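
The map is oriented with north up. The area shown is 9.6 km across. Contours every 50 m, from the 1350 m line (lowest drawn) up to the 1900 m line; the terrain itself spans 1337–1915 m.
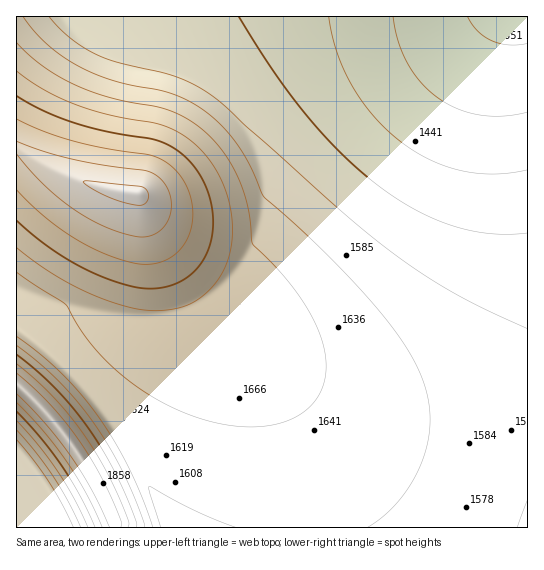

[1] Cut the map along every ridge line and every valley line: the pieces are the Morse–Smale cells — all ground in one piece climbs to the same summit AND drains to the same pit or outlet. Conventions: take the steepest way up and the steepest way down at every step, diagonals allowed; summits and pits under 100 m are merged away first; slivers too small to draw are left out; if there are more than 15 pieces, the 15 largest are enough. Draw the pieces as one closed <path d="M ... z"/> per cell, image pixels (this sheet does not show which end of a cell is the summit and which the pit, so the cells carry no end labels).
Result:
<path d="M527 16l-511 1 0 308 47 39 45 51 29 46 18 34 12 33 361-1z"/><path d="M17 325l-1 58 31 30 24 29 25 40 20 45 50 1-7-23-22-44-29-46-45-51z"/><path d="M17 384l-1 143 99 1-3-13-16-33-25-40-24-29z"/>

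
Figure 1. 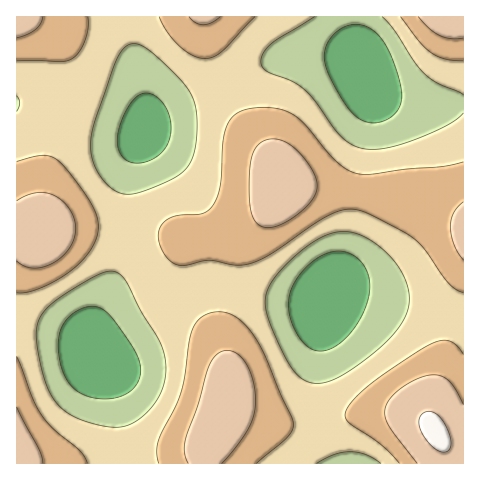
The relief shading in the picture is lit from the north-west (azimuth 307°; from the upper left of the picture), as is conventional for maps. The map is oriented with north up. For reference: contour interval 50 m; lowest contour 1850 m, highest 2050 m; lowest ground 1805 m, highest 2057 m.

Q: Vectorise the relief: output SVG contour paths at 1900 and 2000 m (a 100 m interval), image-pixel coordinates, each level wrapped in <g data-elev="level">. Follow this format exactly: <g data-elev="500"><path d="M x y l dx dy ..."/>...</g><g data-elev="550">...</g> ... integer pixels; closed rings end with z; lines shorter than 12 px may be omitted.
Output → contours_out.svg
<g data-elev="1900"><path d="M316 463l18-8 16-3 17 3 14 8"/><path d="M113 427l-17-3-18-5-12-7-10-9-7-11-5-15-6-23-2-19 1-9 3-8 12-14 39-26 12-5 8-2 9 3 7 10 14 27 19 32 4 12 2 13-4 21-5 10-6 10-10 8-9 6-9 4z"/><path d="M312 383l-8-3-7-6-13-20-17-39-2-11 1-11 5-10 10-13 14-14 16-12 11-7 12-4 10-2 11 2 12 5 11 7 10 10 9 10 7 12 4 11 1 11-1 10-5 12-8 12-13 13-15 12-19 14-14 7-12 4z"/><path d="M124 194l-13-6-12-14-7-16-1-17 4-21 21-59 8-13 5-3 5-1 9 2 11 8 22 21 12 14 5 9 3 10 1 28-5 23-5 8-5 6-13 7-23 10-13 4z"/><path d="M463 113l-8 7-14 9-25 10-21 7-14 3-12 0-11-2-9-4-13-12-21-30-10-11-13-9-25-9-6-8 1-9 8-10 45-28"/><path d="M17 96l3 7-3 8"/><path d="M382 17l11 12 21 33 11 12 13 9 25 12"/></g><g data-elev="2000"><path d="M43 463l-4-14-22-42"/><path d="M222 463l14-16 12-17 5-13 2-13-1-20-6-17-10-12-10-5-6 1-6 4-5 6-4 9-9 34-13 37 0 12 3 10"/><path d="M463 405l-12-22-7-6-9-2-10 1-13 5-13 9-9 8-5 12 2 11 7 12 23 30"/><path d="M17 261l8 5 8 2 9-1 11-4 9-6 7-8 5-10 2-10-2-11-4-9-8-8-8-6-8-2-10 0-10 3-9 5"/><path d="M262 227l7 1 7-2 17-8 16-15 5-7 3-7 0-7-2-7-10-16-14-14-14-6-10 1-8 4-6 8-2 10-2 25 2 22 4 11z"/><path d="M463 202l-9 11-4 14 4 18 9 15"/><path d="M17 38l10-4 9-5 5-5 2-7"/><path d="M189 17l6 5 8 3 8-2 9-6"/><path d="M418 17l12 12 9 6 12 4 12-1"/></g>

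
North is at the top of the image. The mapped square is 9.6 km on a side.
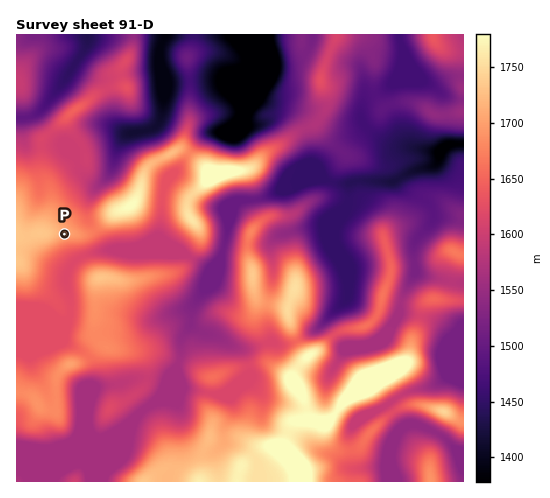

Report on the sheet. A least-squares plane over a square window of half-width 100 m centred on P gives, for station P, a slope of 5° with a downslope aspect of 132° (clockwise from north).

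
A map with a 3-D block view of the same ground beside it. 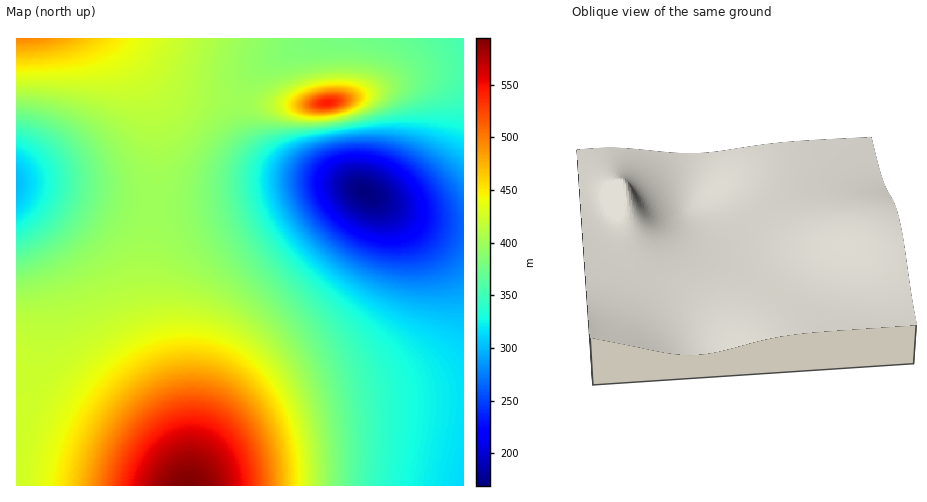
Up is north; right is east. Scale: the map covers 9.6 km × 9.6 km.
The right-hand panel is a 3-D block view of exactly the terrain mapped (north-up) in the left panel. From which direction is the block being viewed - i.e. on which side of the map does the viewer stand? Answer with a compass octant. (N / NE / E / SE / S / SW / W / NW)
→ W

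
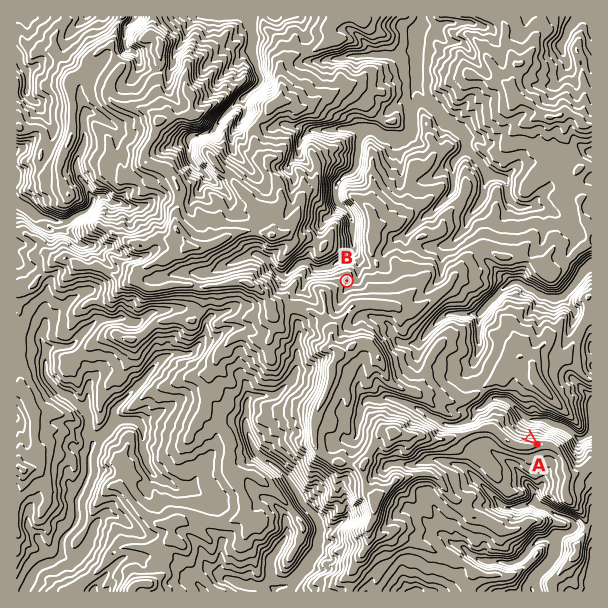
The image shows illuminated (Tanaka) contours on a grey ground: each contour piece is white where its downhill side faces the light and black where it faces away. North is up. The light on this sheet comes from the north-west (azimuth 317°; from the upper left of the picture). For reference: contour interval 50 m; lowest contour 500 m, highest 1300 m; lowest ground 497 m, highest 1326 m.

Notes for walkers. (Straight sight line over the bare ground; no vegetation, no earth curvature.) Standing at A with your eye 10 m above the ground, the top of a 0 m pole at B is out of sight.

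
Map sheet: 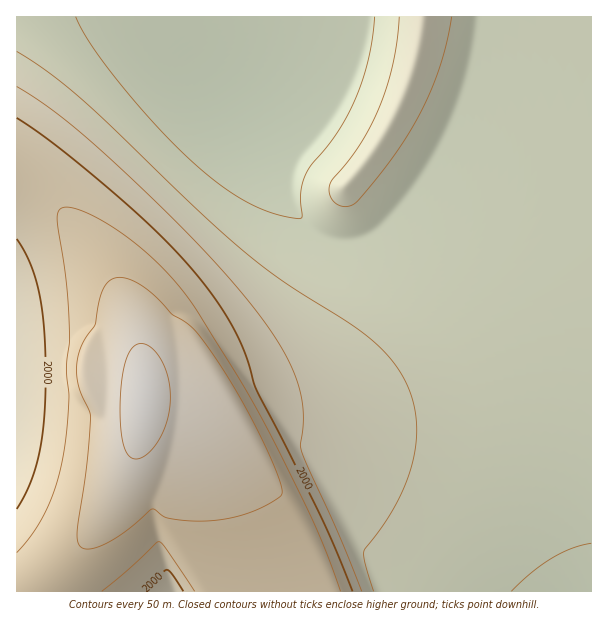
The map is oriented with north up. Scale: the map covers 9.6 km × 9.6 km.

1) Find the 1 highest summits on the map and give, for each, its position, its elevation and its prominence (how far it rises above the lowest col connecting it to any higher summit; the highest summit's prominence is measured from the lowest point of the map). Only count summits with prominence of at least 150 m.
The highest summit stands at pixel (146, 399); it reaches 2166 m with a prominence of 352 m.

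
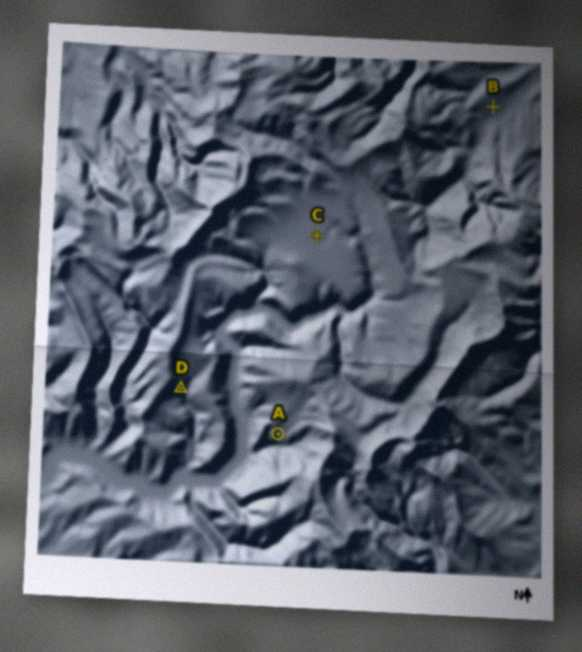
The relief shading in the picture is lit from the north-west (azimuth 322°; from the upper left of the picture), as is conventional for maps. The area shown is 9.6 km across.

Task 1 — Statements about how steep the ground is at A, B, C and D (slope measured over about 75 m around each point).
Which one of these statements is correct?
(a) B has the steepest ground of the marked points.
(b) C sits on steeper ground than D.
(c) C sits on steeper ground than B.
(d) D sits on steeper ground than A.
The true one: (d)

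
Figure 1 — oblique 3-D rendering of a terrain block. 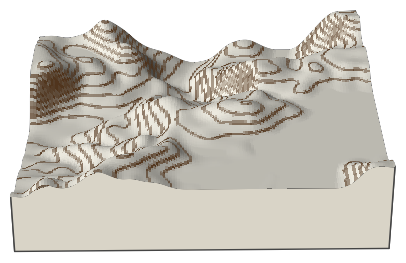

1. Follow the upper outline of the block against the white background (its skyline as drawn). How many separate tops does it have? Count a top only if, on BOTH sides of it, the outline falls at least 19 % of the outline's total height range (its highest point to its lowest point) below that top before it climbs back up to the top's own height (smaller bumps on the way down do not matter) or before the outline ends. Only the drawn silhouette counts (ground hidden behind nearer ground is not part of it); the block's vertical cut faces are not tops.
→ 2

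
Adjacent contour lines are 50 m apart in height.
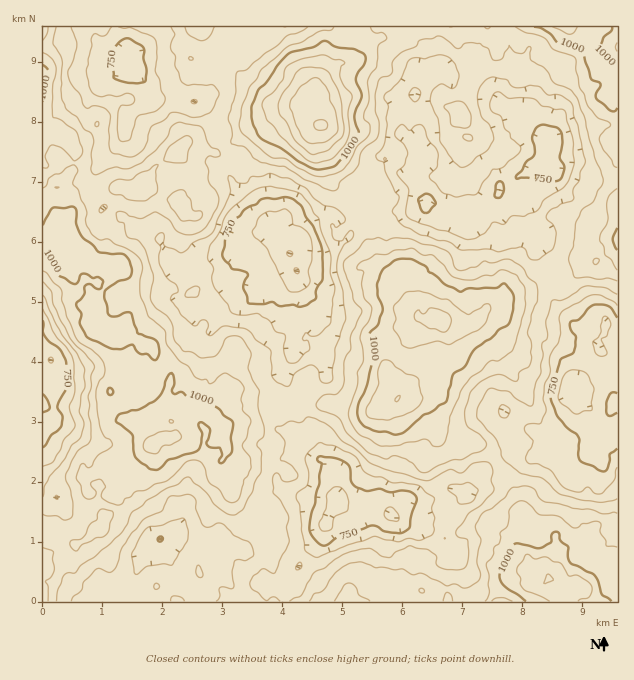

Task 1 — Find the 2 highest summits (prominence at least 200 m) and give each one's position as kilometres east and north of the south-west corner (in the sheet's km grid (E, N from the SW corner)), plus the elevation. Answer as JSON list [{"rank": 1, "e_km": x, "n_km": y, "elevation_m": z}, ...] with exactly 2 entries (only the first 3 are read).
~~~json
[{"rank": 1, "e_km": 4.66, "n_km": 7.96, "elevation_m": 1211}, {"rank": 2, "e_km": 6.59, "n_km": 4.76, "elevation_m": 1123}]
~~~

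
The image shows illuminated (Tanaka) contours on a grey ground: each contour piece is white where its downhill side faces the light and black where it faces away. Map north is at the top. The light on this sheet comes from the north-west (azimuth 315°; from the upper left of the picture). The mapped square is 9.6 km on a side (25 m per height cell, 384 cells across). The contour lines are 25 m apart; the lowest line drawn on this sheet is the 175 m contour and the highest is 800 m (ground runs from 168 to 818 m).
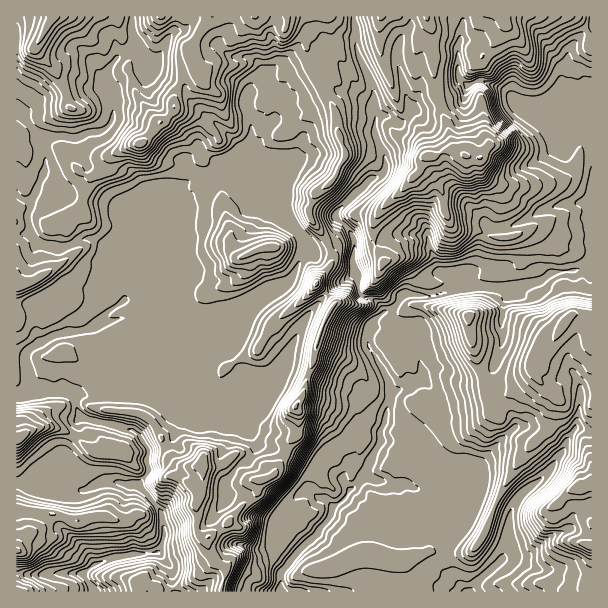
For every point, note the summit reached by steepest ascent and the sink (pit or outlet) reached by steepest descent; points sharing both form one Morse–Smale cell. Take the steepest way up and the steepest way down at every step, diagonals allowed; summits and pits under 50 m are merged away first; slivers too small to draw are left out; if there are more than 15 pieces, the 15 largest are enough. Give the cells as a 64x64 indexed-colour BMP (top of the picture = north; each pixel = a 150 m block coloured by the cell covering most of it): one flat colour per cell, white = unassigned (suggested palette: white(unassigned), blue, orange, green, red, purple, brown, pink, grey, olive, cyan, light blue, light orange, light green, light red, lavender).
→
<image width="64" height="64" href="data:image/bmp;base64,Qk12CAAAAAAAAHYAAAAoAAAAQAAAAEAAAAABAAQAAAAAAAAIAAATCwAAEwsAABAAAAAAAAAA////ALR3HwAOf/8ALKAsACgn1gC9Z5QAS1aMAMJ34wB/f38AIr28AM++FwDox64AeLv/AIrfmACWmP8A1bDFAAAAAAAAAAAAB3d3cAAABmZmZmZmZmYAAAC7u7u7u7u7AAAAAAAAAAAHd3dwAAAGZmZmZmZmZgAAC7u7u7u7u7vMzMzMAAAAAAd3d3AAAABmZmZmZmZmAAC7u7u7uwAAAMzMzMzMAAAAB3d3AAAAAAZmZmZmZmAAALu7u7sAAAAAzMzMzMzMzMx3d3cAAAAABmZmZmZmZmZmM7u7AAAAAADMzMzMzMzMzHd3cAAAAAAGZmZmZmZmZmYzO7sAAAAAAMzMzMzMzMzMd3d3AAAABmZmZmZmZmZmZjMzu7AAAAAAzMzMzMzMzMx3d3dwAAAGZmZmZmZmZmZmMzO7sAAAAADMzMzMzMzMzHd3d3cAAABmZmZmZmZmZmYzMzuwAAAAAMzMzMzMzMzMd3d3d3AAAGZmZmZmZmZmYzMzO7AAAAAAzMzMzMzMzMd3d3d3dwAABmYABmZmZmYzMzMzuwAAAADMzMzNzMzMd3d3d3d3cAAAAAAGZmZmMzMzMzO7sAAAAN3d3d3d3d13d3d3d3dwAAAAAGZmMzMzMzMzMzu7AAAA3d3d3d3d3dd3d3d3d3dwAAAKpmMzMzMzMzMzO7uwAADd3d3d3d3d13d3d3d3d3AAqqqmYzMzMzMzMzMzu7sAAN3d3d3d3d3Xd3d3d3d3d6qqqqqqMwMzMzMzMzM7u7AA3d3d3d3d3REXd3d3d3AAqqqqqqoAAAMzMzMzMzO7sADd3d3d3d3dERF3d3d3AAAKqqqqqgAAADMzMzMzMzu7AN3d3d3d0REREXd3d3cAAAqqqqqqoAAAAzMzMzMzO7u73d3d0RERERERFxERAAAACqqqqqqgAAADMzMzMzMzu7vd3d3REREREREREREAAAAKqqqqqqAAAAMzMzMzMzO7u93d3dEREREREREREQAAAACqqqqqqgAAAzMzMzMzM7u7EREREREREREREREREAAAAKqqqqqqAAAzMzMzMzM7u7sREREREREREREREREQAAAAqqqqqqAAAzMzMzMzM7u7uxERERERERERERERERAAAAAKqqqqoAAAMwAAAzM7u7u7ERERERERERERERERAAAAAAqqqqoAAAAAAAADMzu7u7sREREREREREREREREAAAAACqqqqgAAAAAAAAAzM7u7uxEREREREREREREREAAAAAAKqqqgAAAAAAAAADMzO7u7ERERERERERERFVEAAAAAAACqqqAAAAAAAAAAMzMzu7sRERERERERERFVVQAAAAAAAKqqoAAAAAAAAAAzMzM7uxERERERVREVVVVVVQAAAAAACqqqAAAAAAAAADMzMzu7EREREREVVVVVVVVVVQAAAAAKqqqpAAAAAAAAMzMzMzMAARERERFVVVVVVVVVUAAAAAqqqpmQAAAAAAAzMzMzMwAAAREREREVVVVVVVVVAAAACqqZmZmZmQAAAAMzMzMzAAAAAAAQERVVVVVVVVVVAAAAqpmZmZmZmZmZmZkzMzMAAAAAAAAREVVVVVVVVVVQAAAAmZmZmZIimZmZmZkzMwAAAAAAABERFVVVVVVVVVAAAACZmZmZkiIpmZmZmZmZAAAAAAABEREVVVVVVVVVVQAAAJmZmZkiIimZmZmZmZkAAREAABERERVVVVVVVVVVRE4AKZmZmSIiIpmZmZmZmQARERERERERFVVVVVVVVVVE7uIiIpmSIiIimZmZmZmZABERERERERFVVVVVVVVVVE7u4iIiIiIiIiIimZmZmZkBEREREREREVVVVVVVVVVETu4iIiIiIiIiIiIiKZmZmQARERERERERVVVVVVVVVERO7iIiIiIiIiIiIiIiKZmZAREREQAAABFVVVVVVVVERE7u4iIiIiIiIiIiIiIiIiIREREAAAAAAFVVVVVVVERERO7uIiIiIiIiIiIiIiIiIhERERAAAAAAAAVVVVVERERETu7iIiIiIiIiIiIiIiIiEREREQAAAAAAAAVVVERERERE7u7iIiIiIiIiIiIiIiIRERGIAAAAAAAAAAAERERERETu7uIiIiIiIiIiIiIiIhEREYAAAAAAAAAAAARERERERE7u4iIiIiIiIiIiIiIiiBGIgAAAAAAAAAAABERERERE7u4iIiIiIiIiIiIiIiKIiIiAAAAAAAAAAABERERERETu7iIiIiIiIiIiIiIiIoiIiIiIAAAAAAAABERERERERO7uIiIiIiIiIiIiIiIiiIiIiIiAAAAAAABERERERERE7u4iAiIiIiIiIiIiLwCIiIiIiIAAAAAARERERERERE7u7gAAIiIiIiIiL///AIiIiIiIgAAAAARERERERERETu7uAAAAAAIiIi////AAiIiIiIgAAAAABERERERERETu7u4AAAAAACIiL///8ACIiIiIiAAAAABERERERERERO7u4AAAAAAA8i/////wAIiIiIiIAAAAAARERERERERE7u7gAAAAAA////////AAiIiIiIiAAAAAAERERERERE7u7uAAAAAAD///////8ACIiIiIiIAAAAAARERERERETu7uAAAAAAAP///////wAIiIiIiIiIAAAABERERERETu7u4AAAAAAA////////8AiIiIiIiIgAAAAERERERERO7u7gAAAAAAD////////wCIiIiIiIiAAAAABERERERO7u7uAAAAAAAA/////////4iIiIiIiIAAAAAERERERO7u7u4AAAAAAAD/////////"/>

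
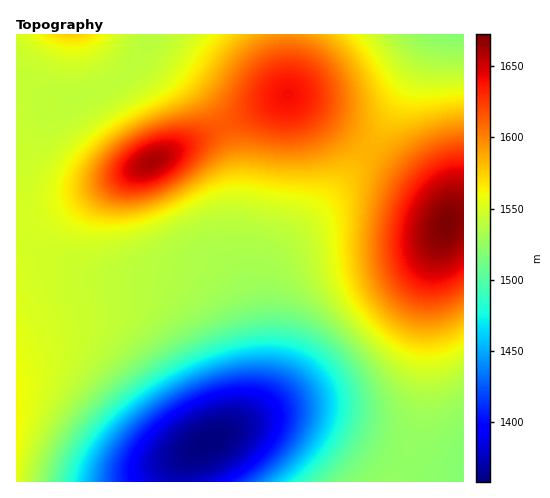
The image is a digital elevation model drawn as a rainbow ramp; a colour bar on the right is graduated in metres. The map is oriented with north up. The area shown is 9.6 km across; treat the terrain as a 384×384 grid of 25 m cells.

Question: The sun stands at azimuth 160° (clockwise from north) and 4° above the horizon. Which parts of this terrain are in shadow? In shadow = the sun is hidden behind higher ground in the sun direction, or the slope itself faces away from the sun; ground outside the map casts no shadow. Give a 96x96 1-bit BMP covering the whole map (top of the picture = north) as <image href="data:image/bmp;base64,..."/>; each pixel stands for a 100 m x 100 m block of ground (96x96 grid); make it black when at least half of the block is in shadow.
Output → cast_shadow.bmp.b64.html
<image width="96" height="96" href="data:image/bmp;base64,Qk2+BAAAAAAAAD4AAAAoAAAAYAAAAGAAAAABAAEAAAAAAIAEAAATCwAAEwsAAAIAAAAAAAAA////AAAAAAAAAAAAAH///AAAAAAAAAAAAD///AAAAAAAAAAAAB///gAAAAAAAAAAAA///gAAAAAAAAAAAA///gAAAAAAAAAAAAf//gAAAAAAAAAAAAP//gAAAAAAAAAAAAH//AAAAAAAAAAAAAD//AAAAAAAAAAAAAB/+AAAAAAAAAAAAAAf4AAAAAAAAAAAAAAHgAAAAAAAAAAAAAAAAAAAAAAAAAAAAAAAAAAAAAAAAAAAAAAAAAAAAAAAAAAAAAAAAAAAAAAAAAAAAAAAAAAAAAAAAAAAAAAAAAAAAAAAAAAAAAAAAAAAAAAAAAAAAAAAAAAAAAAAAAAAAAAAAAAAAAAAAAAAAAAAAAAAAAAAAAAAAAAAAAAAAAAAAAAAAAAAAAAAAAAAAAAAAAAAAAAAAAAAAAAAAAAAAAAAAAAAAAAAAAAAAAAAAAAAAAAAAAAAAAAAAAAAAAAAAAAAAAAAAAAAAAAAAAAAAAAAAAAAAAAAAAAAAAAAAAAAAAAAAAAAAAAAAAAAAAAAAAAAAAAAAAAAAAAAAAAAAAAAAAAAAAAAAAAAAAAAAAAAAAAAAAAAAAAAAAAAAAAAAAAAAAAAAAAAAAAAAAAAAAAAAAAAAAAAAAAAAAAAAAAAAAAAAAAAAAAAAAAAAAAAAAAAAAAAAAAAAAAAAAAAAAAAAAAAAAAAAAAAAAAAAAAAAAAAAAAAAAAAAAAAAAAAAAAAAAAAAAAAAAAAAAAAAAAAAAAAAAAAAAAAAAAAAAAAAAAAAAAAAAAAAAAAAAAAAAAAAAAAAAAAAAAAAAAAAAAAAAAAAAAAAAAAAAAAAAAAAAAAAAAAAAAAAAAAAAAAAAAAAAAAAAAAAAAAAAAAAAAAAAAAAAAAAAAAAAAAAAAAAAAAAAAAAAAAAAAAAAAAAAAAAAAAAAAAAAAAAAAAAAAAAAAAAAAAAAAAAAAAAAAAAAAAAAAAAAAAAAAAAAAAAAAAAAAAAAAAAAAAAAAAAAAAAAAAAAAAAAAAAAAAAAAAAAAAAAAAAAAAAAAAAAAAAAAAAAAAAAAAAAAAAAAAAAAAAAAAAAAAAAAAAAAAAAAAAAAAAAAAAAAAAAAAADwAAAAAAAAAAAAAAH+AAAAAAAAAAAAAAP/wAAAAAAAAAAAAAP/8AAAAAAAAAAAAAP/+AAAAAAAAAAAAAP//gAAAAAAAAAAAAP//wAAAAAAAAAAAAP//4AAAAAAAAAAAAH//8AAAAAAAAAAAAH//+AAAAAAAAAAAAH//+AAAAAAAAAAAAD//+AAAAAAAAAAAAD//8AAAAAAAAAAAAD//8AAAAAAAAAAAAB//4AAAAAAAAAAAAA//wAAAAAAAAAAAAAf/gAAAAAAAAAAAAAP+AAAAAAAAAAAAAABwAAAAAAAAAAAAAAAAAAAAAAAAAAAAAAAAAAAAAAAAAAAAAAAAAAAAAAAAAAAAAAAAAAAAAAAAAAAAAAAAAAAAAAAAAAAAAAAAAAAAAAAAAAAAAAAAAAAAAAAAAAAAAAAAAAAAAAAAAAAAAAAAAAAAAAAAAAA="/>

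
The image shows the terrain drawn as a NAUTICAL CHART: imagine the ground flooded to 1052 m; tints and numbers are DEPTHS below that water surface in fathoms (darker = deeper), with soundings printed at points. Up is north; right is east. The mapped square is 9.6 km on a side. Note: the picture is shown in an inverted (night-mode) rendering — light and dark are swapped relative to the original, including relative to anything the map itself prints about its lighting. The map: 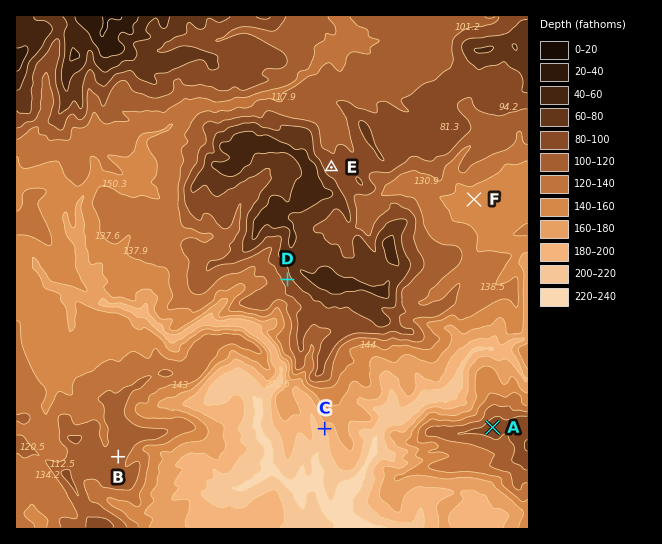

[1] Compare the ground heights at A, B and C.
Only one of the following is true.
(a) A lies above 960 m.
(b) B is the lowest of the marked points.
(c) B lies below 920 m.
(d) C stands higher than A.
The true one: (c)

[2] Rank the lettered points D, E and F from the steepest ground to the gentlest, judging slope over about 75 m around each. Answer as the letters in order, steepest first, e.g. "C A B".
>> D E F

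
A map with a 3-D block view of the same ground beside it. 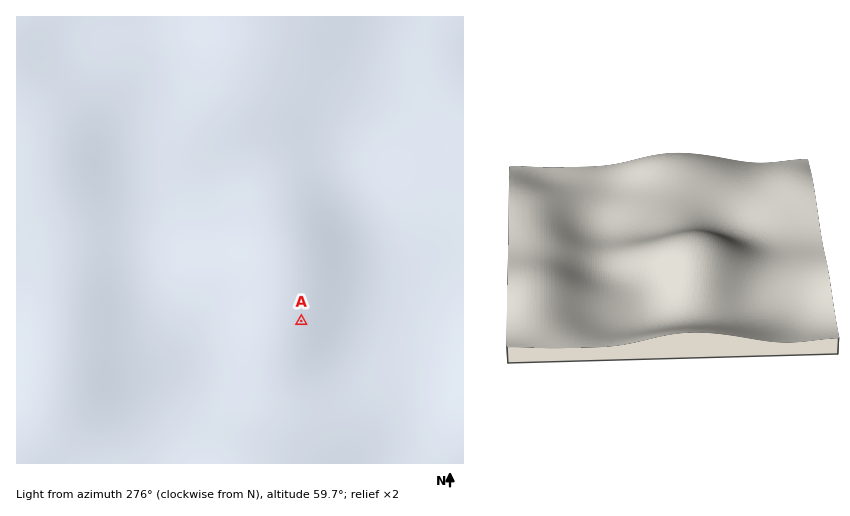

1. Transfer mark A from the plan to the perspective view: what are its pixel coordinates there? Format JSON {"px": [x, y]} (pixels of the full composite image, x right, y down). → {"px": [712, 272]}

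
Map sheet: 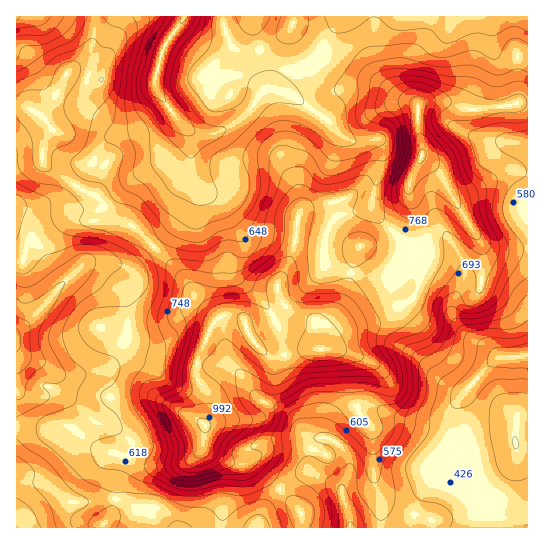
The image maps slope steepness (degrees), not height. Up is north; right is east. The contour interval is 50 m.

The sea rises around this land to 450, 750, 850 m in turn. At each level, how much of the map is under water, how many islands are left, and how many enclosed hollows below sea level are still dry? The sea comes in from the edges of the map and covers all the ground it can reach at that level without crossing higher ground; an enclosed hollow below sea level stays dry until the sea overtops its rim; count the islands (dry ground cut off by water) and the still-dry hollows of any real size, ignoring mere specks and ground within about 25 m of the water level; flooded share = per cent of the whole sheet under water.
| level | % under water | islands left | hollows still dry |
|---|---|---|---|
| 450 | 10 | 0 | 0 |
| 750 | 78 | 1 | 0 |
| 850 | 90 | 2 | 0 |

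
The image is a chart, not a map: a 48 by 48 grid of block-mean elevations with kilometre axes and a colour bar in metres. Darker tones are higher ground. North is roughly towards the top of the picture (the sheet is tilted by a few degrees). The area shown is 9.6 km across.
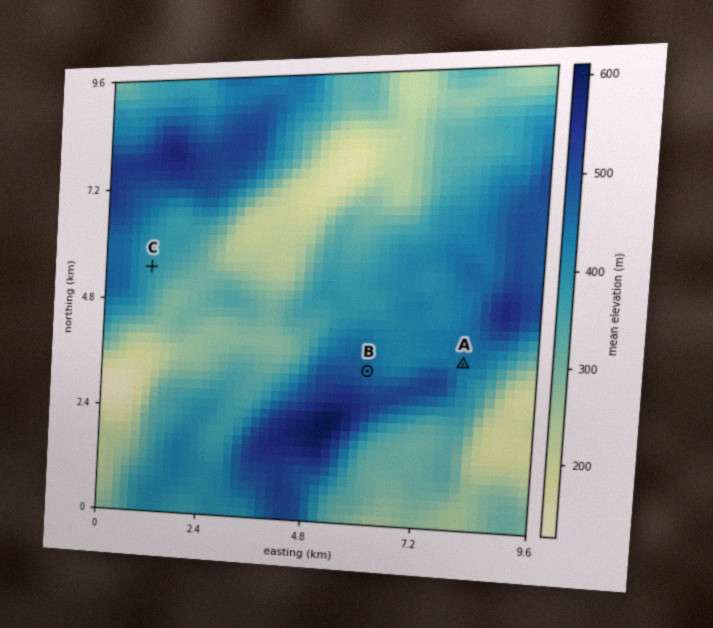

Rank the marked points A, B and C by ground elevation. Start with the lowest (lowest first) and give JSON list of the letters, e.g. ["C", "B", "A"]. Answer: ["C", "A", "B"]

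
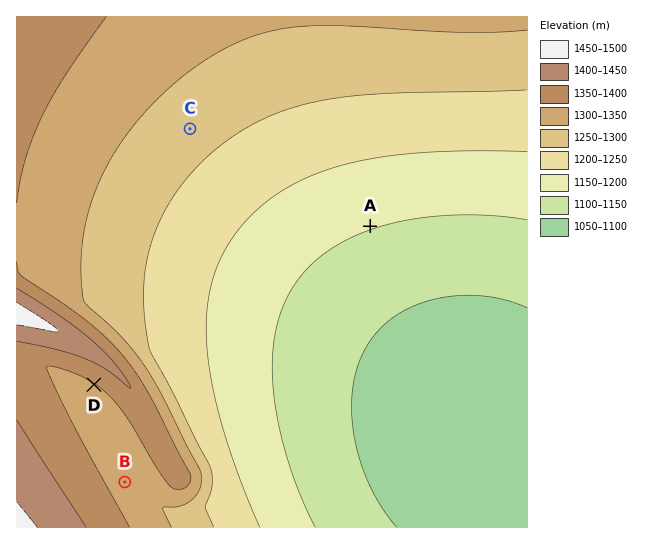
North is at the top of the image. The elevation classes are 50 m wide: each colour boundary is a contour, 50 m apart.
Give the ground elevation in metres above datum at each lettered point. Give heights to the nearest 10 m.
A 1150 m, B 1330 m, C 1270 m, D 1350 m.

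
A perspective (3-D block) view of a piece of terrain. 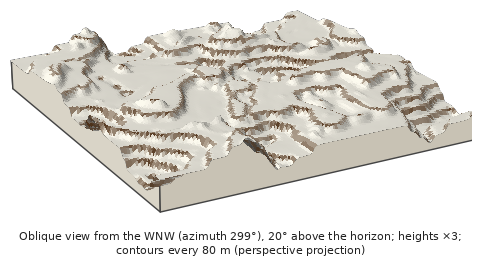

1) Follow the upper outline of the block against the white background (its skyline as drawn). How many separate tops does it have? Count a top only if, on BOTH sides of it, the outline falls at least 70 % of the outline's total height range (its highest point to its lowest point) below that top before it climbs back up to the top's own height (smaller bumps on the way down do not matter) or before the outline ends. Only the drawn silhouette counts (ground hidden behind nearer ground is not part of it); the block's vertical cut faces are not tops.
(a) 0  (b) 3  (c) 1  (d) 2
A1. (a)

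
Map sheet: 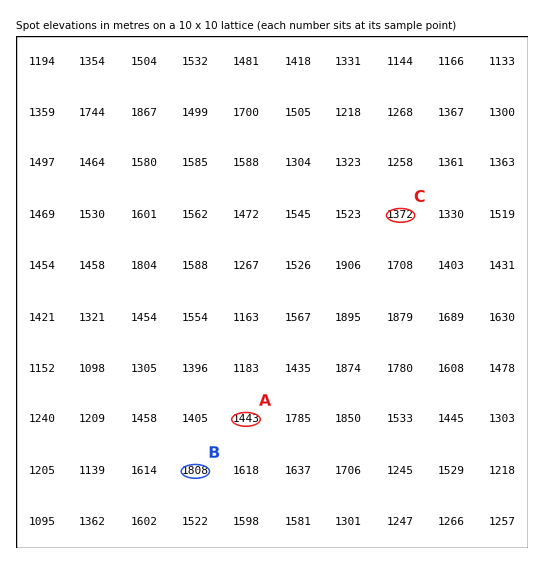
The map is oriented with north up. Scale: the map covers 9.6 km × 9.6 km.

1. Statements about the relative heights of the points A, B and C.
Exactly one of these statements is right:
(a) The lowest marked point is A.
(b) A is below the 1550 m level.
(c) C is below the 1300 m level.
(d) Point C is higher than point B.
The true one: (b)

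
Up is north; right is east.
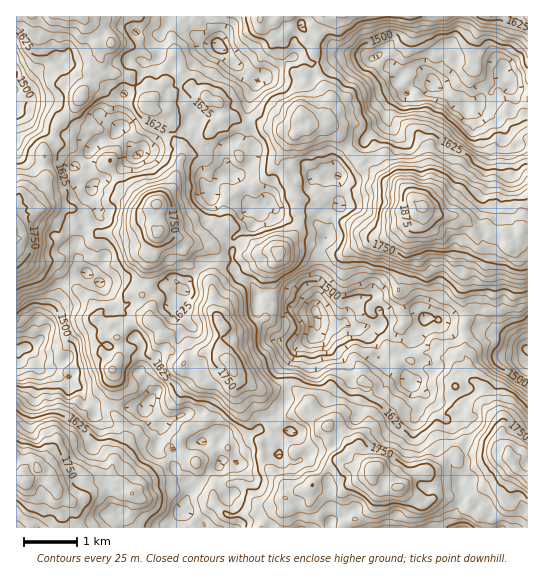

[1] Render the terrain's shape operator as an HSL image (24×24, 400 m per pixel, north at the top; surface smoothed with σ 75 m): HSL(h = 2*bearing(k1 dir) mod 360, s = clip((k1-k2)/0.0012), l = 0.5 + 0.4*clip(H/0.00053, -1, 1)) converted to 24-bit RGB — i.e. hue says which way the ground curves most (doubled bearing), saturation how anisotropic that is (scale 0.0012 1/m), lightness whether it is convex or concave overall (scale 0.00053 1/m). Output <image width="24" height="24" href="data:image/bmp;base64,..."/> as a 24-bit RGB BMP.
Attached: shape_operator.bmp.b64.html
<image width="24" height="24" href="data:image/bmp;base64,Qk32BgAAAAAAADYAAAAoAAAAGAAAABgAAAABABgAAAAAAMAGAAATCwAAEwsAAAAAAAAAAAAAuUhAVbVmj8ZyUq4nWxk02nMlcrgpE1xQoiNjiLvqKHb51kA81pSaPlHKJbWJ3lip+1zTMWO02HybYdi4RCPtsuX5tlToTMrNo/GTXbjTedrq5H3nPyTj1+70nLPjPxikL5C02LBMKqGHZDjC36iw45nkNymz2B6Oj99RvKX0iv/v7oftIFnHrUKWxWpDdg5SybPpk+vIQjGeb3fWdWnBc82N1WvTgR+HG94jG7mMrCG1scsfT9yBg0LN6gC7VKfR19j0Wfbqzkf/sLzrYS12ai5/sEdPePjtYLHv6mueRLM9GBxMxdeerng9Txo61jyoVOdZtiG5OB9znPFkkyJfkR2UGbgh2oOsT/9w3zhiIiZT2CFAwoXWJQuv2vDxyPHpEgs56uS7wpvWDzDHoD4d0Yh/OSSY0nCBzSaFXT0en7sXOspGj18qYA4Zve25DNNz43NTOYxGGyRazK1vhkM6IDJ67vKshMZWECtYzs5H1VBpLgUgzvctR04OdwhgyqsAY1ULgxtcuPCgOYMsCVSixfHrMtR9t1/PeNeGvEKfJimcMKwtvEZMLoiurvKlztOinwvLxoA8UAwaqApl+/GHT7bpDAIx9oovop7ePHrbxOy1yfX6CSj/kvfg6mLhgC9D0a8xYsY/KAskkDZnt9CEPsVhce2ZaMncdSodaR0aehGGOMtm/fnOPAhdDyG/1u/1NkHHfIXZ0/jZRKCXFnthlCyAg79H4Ci6r9pssBhLKS7QL5yFvcNngfVpVogMKhEJDSoJuSx2YQ5rwO+Vs+EtaAqb3eNEGNNXXCfh5vh03clFQXUoWzgPAzANZyI7qdOQxB2x1XhwM22Ud5HThW7F3p96zDQnMiASLq6fChsphH3XreK2dbTFmQjfz/zcVhzLLAcs7P/Mfdmg5QbdkunXFiPPOAtVcWkOlJgepWIlWNxHNkQUnGAjxXMmxUEhqzRNWiNeF5F3J6FUfumMwCq9Qro65NlLHjVaRB3T5Piq12Nkew167ooORBEjShFSY80bPLA01iE/uJsbeWc5vsokdnEwq2JL35l3abK3I9fVDPWJaSsUR0Yay3gYtLMFJR4OCtdzy+ueggAzshcIzLsHGCw9JmOS2c+eHjZTaKkbpBQaLLtld8dVxU+2nD9r1LxytuLLH2HEazi2iy6wRCCG4aTL6srCP3fKCpUuvr0PShalyrHm8tnmKVP/Cyv29m2vsj13P0COouh6ZkQcLLI3sG9MjVLFzejU3OfBNBRdSSt3dZfPEhXdxXE8+ePSW+zxbYHfukzHCbyjcLLk99TfyjPPFCxN2Cfb3tP4xYXt5rbMmdflInbEdtPWdKbd1bPX5zlvTDLZNZC0N6u2HxVJ3qPW6fycRMF+KWu9oWzgazXMJUgZeDEK2oM9Il+iDenahiB/35rG36uvreXVhK/3WLHvWFuyxqGG1J602H6UOHS3PhtqS5PMI+bZ9dbb41KIFjo0hk8Z0iyLbjowTNAoaOGskHbGJiN+M016aLFE0vnh6MbvRGmiQDyaZbHOrErl4TtC9N2SMRJKoCWgBfAVIdHBjEcp/7SlXxZlHZo3elUZ1ljNZOB3mIspSFUfSREeB/Smlf3gpd9z13hqwjy0P36ovjaaJU6Dxy5898qgWzOmBKGk+N/TBywcPzkP9eNvs03LNSmmd87bMyBp6nU2oHswLy9oR/+iNKnOKOVbYSIazt8lX9SBYiC/gFc3Yy4iNpWs/mNbtYpYN5O6KW8PwAZsQ79sUdlIpjyr0mN+JqKLHCa73c7t4sLleo3hd9ioEsdbOw5CduW5v+PVZstyKQswtzxgXnDDPh5F0cdp/2iEGHgFpRmDRXDlneK7iVy5bSNRg+h9IJTeOze6dn/M2+DwzGm9sLR/Lc+gANfgLc+fzpxzVwkTRhkZibBNS54zj0cvgtFOaOK//6npKpezD7B31I+cckWdiOzqpr7WbknCEl9kpG4evJwRwNiRopnXrFzWciuFVYAPKxkIrhI4bMg5JLlSRxFC29V6KtszZzo10IZWVOZ8HI2ubpNAzbVKULmIwI5CRQQXdEEfE9AmyH1QYdMdc7EqcR8sdhE7oIIoRiJ6TMLC7+7PGhQ3MRVA0uuUoplbLGZTgM1V9My7F4rtJVWD2Oa3kWYgKwgaykNUrL09ZcRhKdFhxlwhtosJJCcMHWA+0pJyH58tS0ka77I1RhA0GlJLbOBorERyTri2guKkvOQbfCQVK5Nuv3QvxlGpWRqaI2ak1vXZyqU7Q1IX4FOY44OSjD1vKSBTpdoqrz1UFn5QpUkaR62lSny/"/>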